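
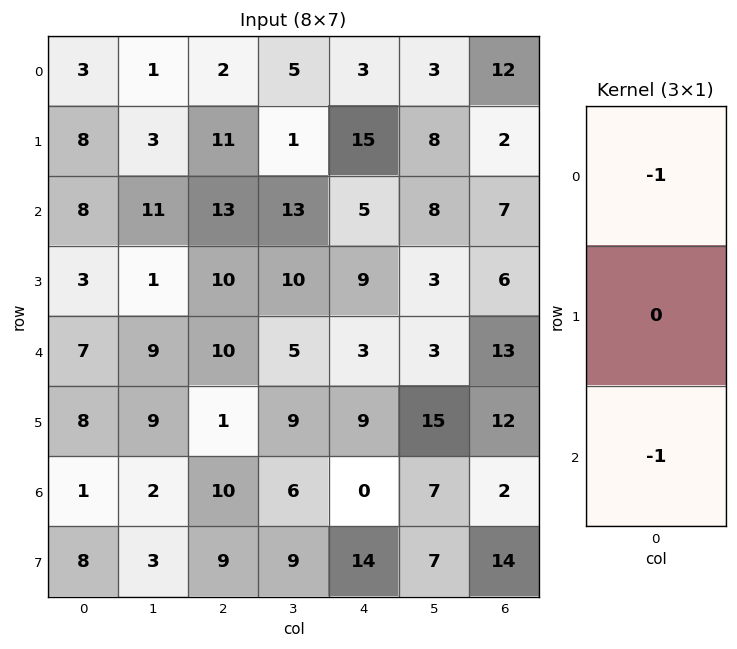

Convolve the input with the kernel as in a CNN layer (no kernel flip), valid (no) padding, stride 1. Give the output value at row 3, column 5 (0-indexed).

-18

The receptive field on the input at this output position is [3 / 3 / 15]. Elementwise product with the kernel and sum: 3·-1 + 15·-1.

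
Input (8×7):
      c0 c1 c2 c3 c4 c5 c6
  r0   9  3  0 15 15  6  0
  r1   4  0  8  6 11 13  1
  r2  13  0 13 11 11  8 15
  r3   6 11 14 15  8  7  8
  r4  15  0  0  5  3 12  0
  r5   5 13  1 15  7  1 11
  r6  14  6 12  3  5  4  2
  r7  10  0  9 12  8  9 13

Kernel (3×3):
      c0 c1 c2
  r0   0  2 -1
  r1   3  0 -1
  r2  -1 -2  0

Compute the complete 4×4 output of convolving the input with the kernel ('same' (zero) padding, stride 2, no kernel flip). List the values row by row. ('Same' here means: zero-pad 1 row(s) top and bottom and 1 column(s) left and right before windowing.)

-11 -22 11 3
-4 -40 3 3
-9 -7 -17 29
-29 -16 -10 -1

Output[0,0]: The receptive field on the zero-padded input at this output position is [0 0 0 / 0 9 3 / 0 4 0]. Elementwise product with the kernel and sum: 0·2 + 0·-1 + 0·3 + 3·-1 + 0·-1 + 4·-2.
Output[0,1]: The receptive field on the zero-padded input at this output position is [0 0 0 / 3 0 15 / 0 8 6]. Elementwise product with the kernel and sum: 0·2 + 0·-1 + 3·3 + 15·-1 + 0·-1 + 8·-2.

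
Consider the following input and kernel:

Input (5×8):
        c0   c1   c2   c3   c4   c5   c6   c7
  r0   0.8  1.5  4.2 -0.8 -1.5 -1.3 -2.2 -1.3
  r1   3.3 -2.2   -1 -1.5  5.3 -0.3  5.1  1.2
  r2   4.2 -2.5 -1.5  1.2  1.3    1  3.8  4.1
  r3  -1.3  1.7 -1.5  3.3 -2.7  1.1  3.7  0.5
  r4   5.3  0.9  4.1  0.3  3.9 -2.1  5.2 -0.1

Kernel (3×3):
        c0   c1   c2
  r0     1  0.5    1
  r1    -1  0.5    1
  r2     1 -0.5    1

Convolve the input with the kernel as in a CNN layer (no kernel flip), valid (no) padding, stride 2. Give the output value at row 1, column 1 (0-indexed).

The receptive field on the input at this output position is [-1.5 1.2 1.3 / -1.5 3.3 -2.7 / 4.1 0.3 3.9]. Elementwise product with the kernel and sum: -1.5·1 + 1.2·0.5 + 1.3·1 + -1.5·-1 + 3.3·0.5 + -2.7·1 + 4.1·1 + 0.3·-0.5 + 3.9·1.

8.7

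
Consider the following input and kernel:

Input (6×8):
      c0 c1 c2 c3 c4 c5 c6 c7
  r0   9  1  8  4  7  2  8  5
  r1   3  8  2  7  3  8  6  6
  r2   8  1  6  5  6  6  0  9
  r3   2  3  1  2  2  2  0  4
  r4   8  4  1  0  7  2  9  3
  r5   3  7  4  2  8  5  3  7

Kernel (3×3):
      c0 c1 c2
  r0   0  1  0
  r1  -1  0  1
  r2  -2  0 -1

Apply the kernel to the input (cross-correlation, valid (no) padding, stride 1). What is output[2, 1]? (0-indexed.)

The receptive field on the input at this output position is [1 6 5 / 3 1 2 / 4 1 0]. Elementwise product with the kernel and sum: 6·1 + 3·-1 + 2·1 + 4·-2 + 0·-1.

-3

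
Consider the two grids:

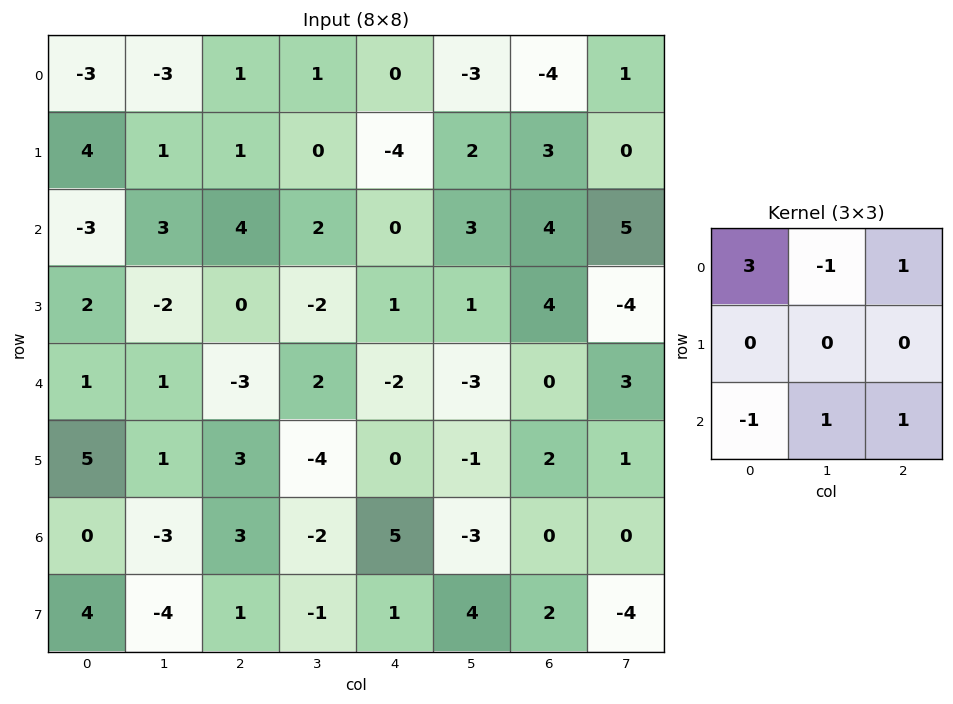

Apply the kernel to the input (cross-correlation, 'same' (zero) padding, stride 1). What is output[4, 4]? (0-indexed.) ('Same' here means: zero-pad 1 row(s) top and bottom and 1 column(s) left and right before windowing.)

The receptive field on the zero-padded input at this output position is [-2 1 1 / 2 -2 -3 / -4 0 -1]. Elementwise product with the kernel and sum: -2·3 + 1·-1 + 1·1 + -4·-1 + 0·1 + -1·1.

-3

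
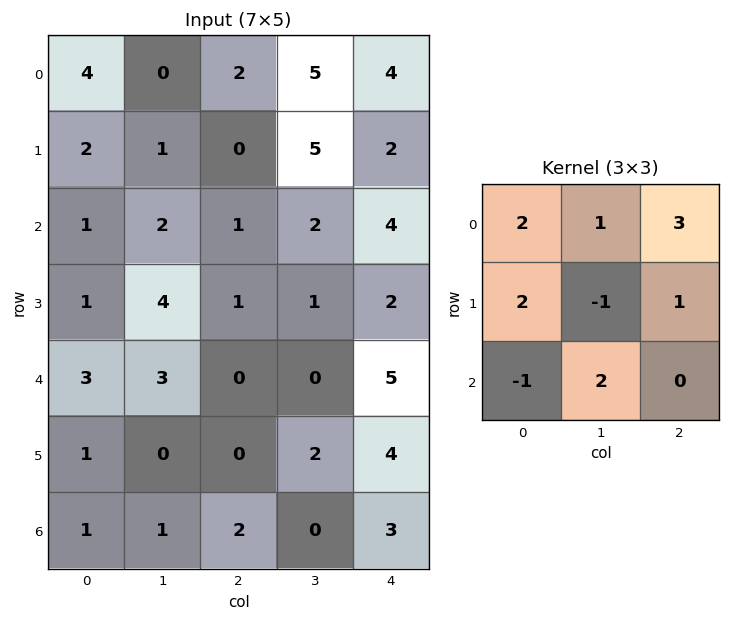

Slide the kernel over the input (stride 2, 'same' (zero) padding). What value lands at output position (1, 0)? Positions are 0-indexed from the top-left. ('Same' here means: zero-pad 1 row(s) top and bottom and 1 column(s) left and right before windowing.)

8

The receptive field on the zero-padded input at this output position is [0 2 1 / 0 1 2 / 0 1 4]. Elementwise product with the kernel and sum: 0·2 + 2·1 + 1·3 + 0·2 + 1·-1 + 2·1 + 0·-1 + 1·2.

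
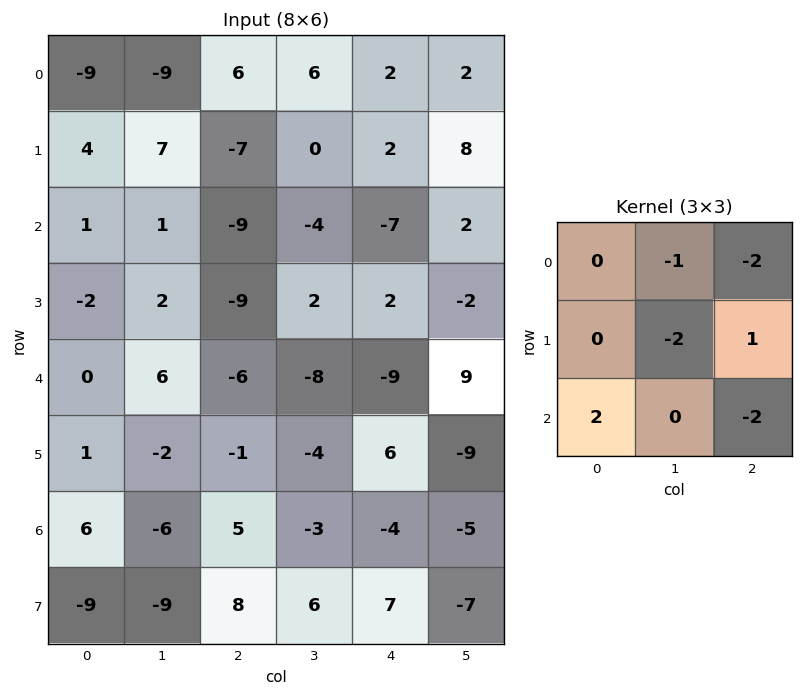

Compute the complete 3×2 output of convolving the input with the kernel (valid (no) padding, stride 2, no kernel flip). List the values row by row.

-4 -12
16 22
11 58

Output[0,0]: The receptive field on the input at this output position is [-9 -9 6 / 4 7 -7 / 1 1 -9]. Elementwise product with the kernel and sum: -9·-1 + 6·-2 + 7·-2 + -7·1 + 1·2 + -9·-2.
Output[0,1]: The receptive field on the input at this output position is [6 6 2 / -7 0 2 / -9 -4 -7]. Elementwise product with the kernel and sum: 6·-1 + 2·-2 + 0·-2 + 2·1 + -9·2 + -7·-2.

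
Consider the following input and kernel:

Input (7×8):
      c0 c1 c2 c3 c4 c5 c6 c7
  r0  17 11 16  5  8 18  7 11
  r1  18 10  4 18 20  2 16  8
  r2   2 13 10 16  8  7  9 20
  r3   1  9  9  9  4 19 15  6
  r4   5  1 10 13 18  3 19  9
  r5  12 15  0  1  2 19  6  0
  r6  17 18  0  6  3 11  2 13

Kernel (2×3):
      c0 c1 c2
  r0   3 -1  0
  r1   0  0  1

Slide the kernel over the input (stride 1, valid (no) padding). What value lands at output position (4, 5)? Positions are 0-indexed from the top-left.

-10

The receptive field on the input at this output position is [3 19 9 / 19 6 0]. Elementwise product with the kernel and sum: 3·3 + 19·-1 + 0·1.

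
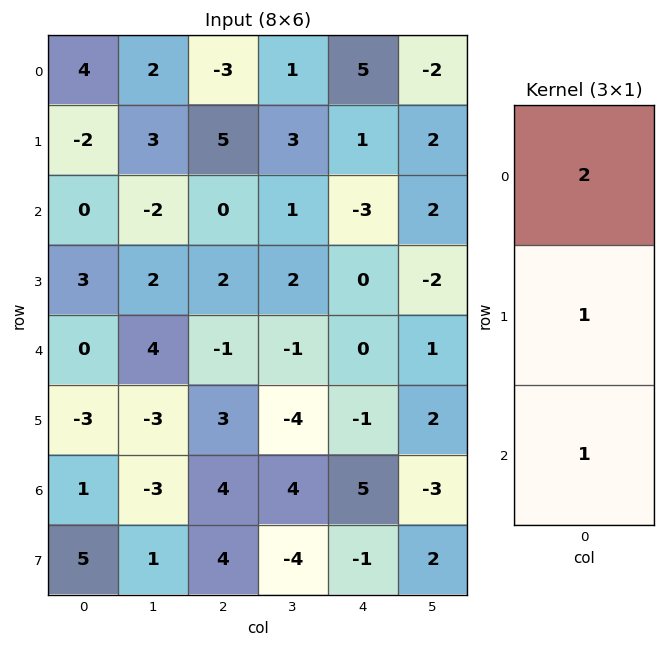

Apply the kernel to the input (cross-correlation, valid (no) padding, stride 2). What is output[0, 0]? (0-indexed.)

6

The receptive field on the input at this output position is [4 / -2 / 0]. Elementwise product with the kernel and sum: 4·2 + -2·1 + 0·1.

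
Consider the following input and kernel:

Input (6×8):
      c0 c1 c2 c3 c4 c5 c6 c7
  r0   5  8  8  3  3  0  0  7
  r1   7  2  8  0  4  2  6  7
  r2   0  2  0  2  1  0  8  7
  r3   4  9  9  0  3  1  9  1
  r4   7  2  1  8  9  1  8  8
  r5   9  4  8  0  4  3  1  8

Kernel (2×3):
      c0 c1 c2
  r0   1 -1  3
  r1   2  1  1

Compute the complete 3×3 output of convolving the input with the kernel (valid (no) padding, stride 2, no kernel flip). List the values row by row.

45 34 19
24 22 41
38 40 44

Output[0,0]: The receptive field on the input at this output position is [5 8 8 / 7 2 8]. Elementwise product with the kernel and sum: 5·1 + 8·-1 + 8·3 + 7·2 + 2·1 + 8·1.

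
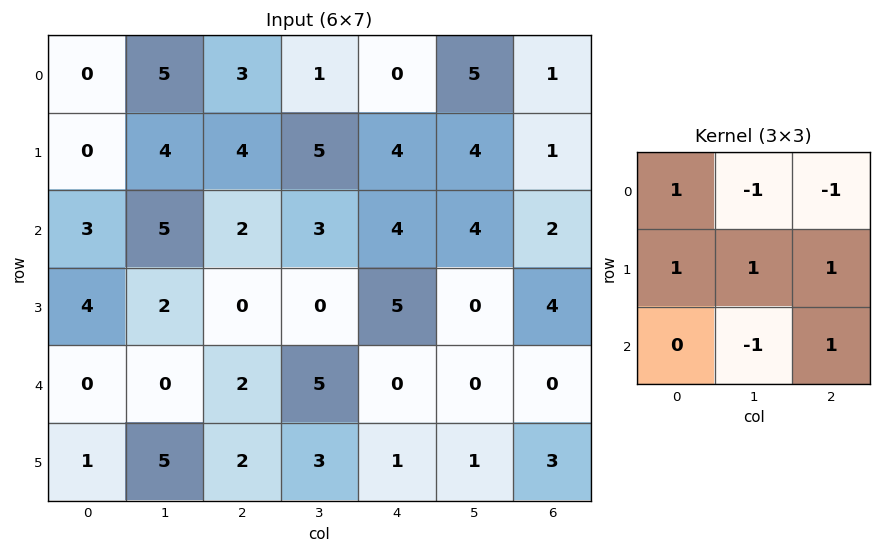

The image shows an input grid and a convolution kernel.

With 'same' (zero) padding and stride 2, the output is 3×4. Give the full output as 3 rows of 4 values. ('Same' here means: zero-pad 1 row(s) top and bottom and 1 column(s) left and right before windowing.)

Output[0,0]: The receptive field on the zero-padded input at this output position is [0 0 0 / 0 0 5 / 0 0 4]. Elementwise product with the kernel and sum: 0·1 + 0·-1 + 0·-1 + 0·1 + 0·1 + 5·1 + 0·-1 + 4·1.

9 10 6 5
2 5 3 5
-2 10 0 -7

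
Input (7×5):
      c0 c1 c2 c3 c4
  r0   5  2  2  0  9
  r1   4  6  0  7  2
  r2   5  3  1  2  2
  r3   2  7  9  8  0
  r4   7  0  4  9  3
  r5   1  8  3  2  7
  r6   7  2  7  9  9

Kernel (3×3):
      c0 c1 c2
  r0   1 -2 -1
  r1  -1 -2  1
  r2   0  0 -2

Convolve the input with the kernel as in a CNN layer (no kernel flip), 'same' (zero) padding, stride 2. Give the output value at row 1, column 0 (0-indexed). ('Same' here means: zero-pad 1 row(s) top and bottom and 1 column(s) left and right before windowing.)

The receptive field on the zero-padded input at this output position is [0 4 6 / 0 5 3 / 0 2 7]. Elementwise product with the kernel and sum: 0·1 + 4·-2 + 6·-1 + 0·-1 + 5·-2 + 3·1 + 7·-2.

-35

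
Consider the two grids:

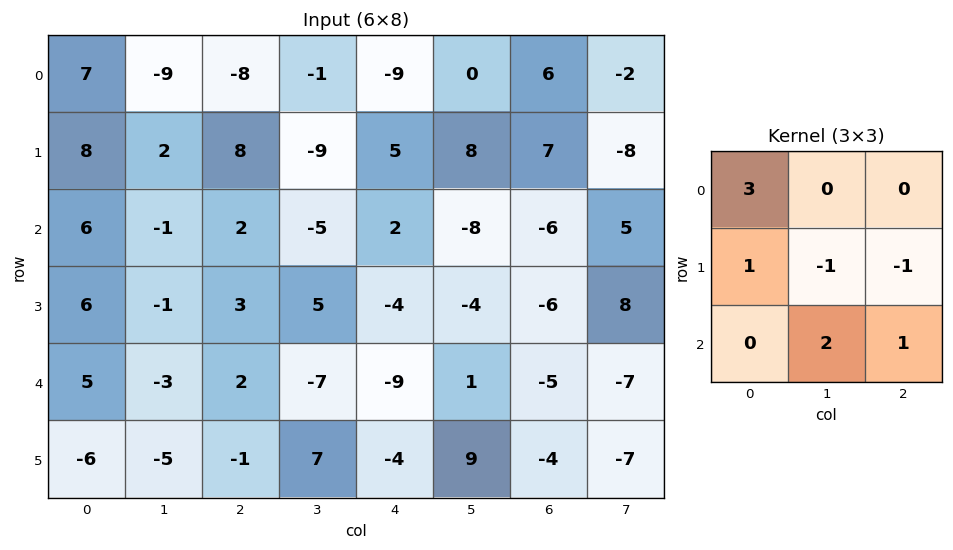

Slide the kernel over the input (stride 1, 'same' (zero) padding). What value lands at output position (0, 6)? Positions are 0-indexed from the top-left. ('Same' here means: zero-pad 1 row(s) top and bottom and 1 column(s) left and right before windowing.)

The receptive field on the zero-padded input at this output position is [0 0 0 / 0 6 -2 / 8 7 -8]. Elementwise product with the kernel and sum: 0·3 + 0·1 + 6·-1 + -2·-1 + 7·2 + -8·1.

2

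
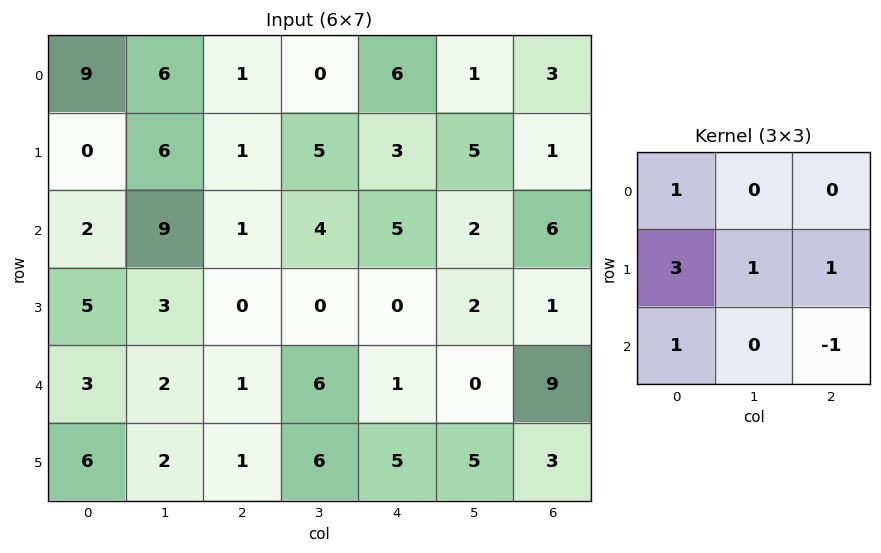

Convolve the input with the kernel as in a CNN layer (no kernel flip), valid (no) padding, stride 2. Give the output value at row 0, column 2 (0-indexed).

20

The receptive field on the input at this output position is [6 1 3 / 3 5 1 / 5 2 6]. Elementwise product with the kernel and sum: 6·1 + 3·3 + 5·1 + 1·1 + 5·1 + 6·-1.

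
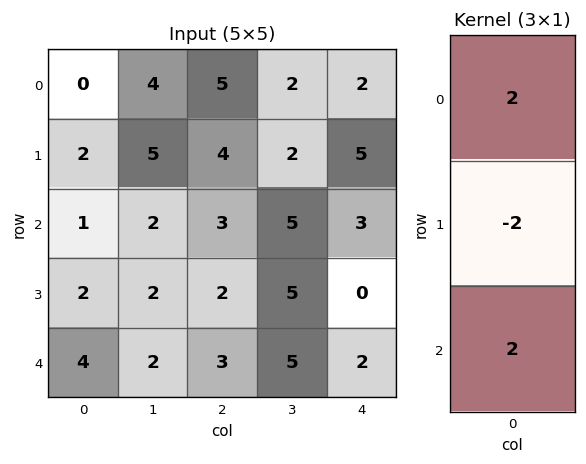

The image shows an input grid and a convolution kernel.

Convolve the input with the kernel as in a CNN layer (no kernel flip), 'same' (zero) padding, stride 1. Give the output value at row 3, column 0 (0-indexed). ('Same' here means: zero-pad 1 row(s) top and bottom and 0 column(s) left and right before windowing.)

6

The receptive field on the zero-padded input at this output position is [1 / 2 / 4]. Elementwise product with the kernel and sum: 1·2 + 2·-2 + 4·2.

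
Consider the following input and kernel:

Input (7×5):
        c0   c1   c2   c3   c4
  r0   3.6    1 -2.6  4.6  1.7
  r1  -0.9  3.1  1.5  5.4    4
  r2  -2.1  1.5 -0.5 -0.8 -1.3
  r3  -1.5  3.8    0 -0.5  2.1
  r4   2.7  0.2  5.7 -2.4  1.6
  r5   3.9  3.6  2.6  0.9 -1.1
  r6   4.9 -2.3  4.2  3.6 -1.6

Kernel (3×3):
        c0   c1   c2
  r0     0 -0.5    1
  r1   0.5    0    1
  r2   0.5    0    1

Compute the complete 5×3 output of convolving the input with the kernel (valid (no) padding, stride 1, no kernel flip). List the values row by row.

-3.6 12.8 2.6
-2.35 6 1.85
5.05 -1.45 5.65
9.7 -0.1 7
16.8 -0.1 3.5

Output[0,0]: The receptive field on the input at this output position is [3.6 1 -2.6 / -0.9 3.1 1.5 / -2.1 1.5 -0.5]. Elementwise product with the kernel and sum: 1·-0.5 + -2.6·1 + -0.9·0.5 + 1.5·1 + -2.1·0.5 + -0.5·1.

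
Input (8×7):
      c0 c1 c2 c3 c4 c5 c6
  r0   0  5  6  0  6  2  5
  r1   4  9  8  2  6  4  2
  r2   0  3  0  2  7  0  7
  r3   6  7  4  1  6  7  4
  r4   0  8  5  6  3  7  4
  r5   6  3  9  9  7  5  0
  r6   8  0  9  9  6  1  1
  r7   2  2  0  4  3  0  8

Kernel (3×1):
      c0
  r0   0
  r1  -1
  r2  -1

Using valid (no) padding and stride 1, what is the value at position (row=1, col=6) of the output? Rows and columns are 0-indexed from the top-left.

-11

The receptive field on the input at this output position is [2 / 7 / 4]. Elementwise product with the kernel and sum: 7·-1 + 4·-1.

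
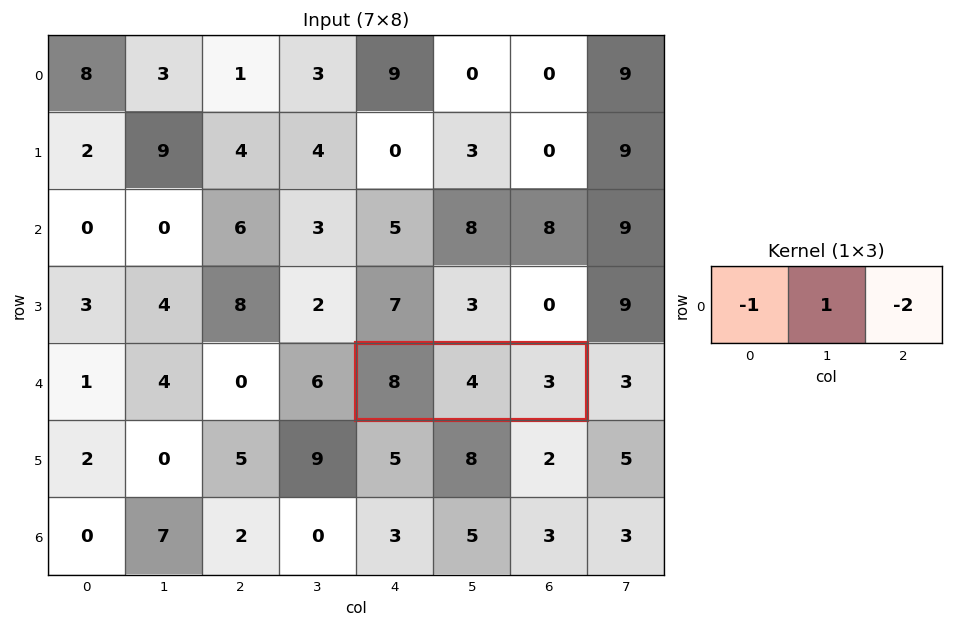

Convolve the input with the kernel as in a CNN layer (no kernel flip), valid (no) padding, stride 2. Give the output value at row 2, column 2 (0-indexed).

The receptive field on the input at this output position is [8 4 3]. Elementwise product with the kernel and sum: 8·-1 + 4·1 + 3·-2.

-10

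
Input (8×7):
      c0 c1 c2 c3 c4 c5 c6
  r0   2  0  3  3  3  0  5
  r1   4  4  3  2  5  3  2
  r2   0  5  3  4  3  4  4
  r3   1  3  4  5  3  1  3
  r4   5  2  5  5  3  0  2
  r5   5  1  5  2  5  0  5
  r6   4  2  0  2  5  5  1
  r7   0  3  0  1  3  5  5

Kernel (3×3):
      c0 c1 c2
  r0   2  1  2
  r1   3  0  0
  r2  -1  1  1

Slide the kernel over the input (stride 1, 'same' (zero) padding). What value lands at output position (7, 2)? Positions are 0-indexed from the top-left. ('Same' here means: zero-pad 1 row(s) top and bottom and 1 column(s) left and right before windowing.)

17

The receptive field on the zero-padded input at this output position is [2 0 2 / 3 0 1 / 0 0 0]. Elementwise product with the kernel and sum: 2·2 + 0·1 + 2·2 + 3·3 + 0·-1 + 0·1 + 0·1.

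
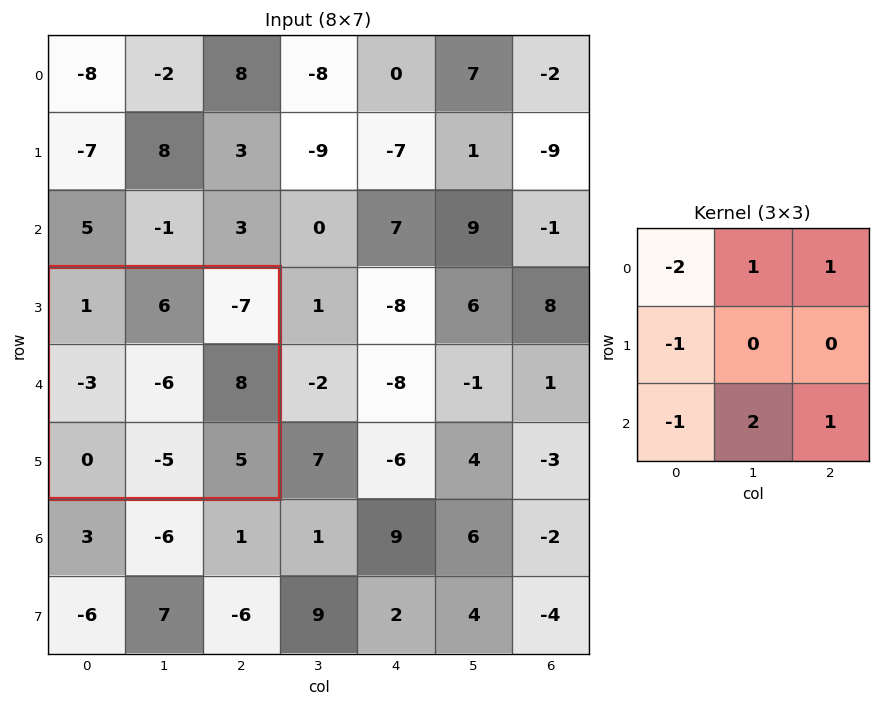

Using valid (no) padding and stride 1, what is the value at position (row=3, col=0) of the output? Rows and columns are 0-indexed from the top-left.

The receptive field on the input at this output position is [1 6 -7 / -3 -6 8 / 0 -5 5]. Elementwise product with the kernel and sum: 1·-2 + 6·1 + -7·1 + -3·-1 + 0·-1 + -5·2 + 5·1.

-5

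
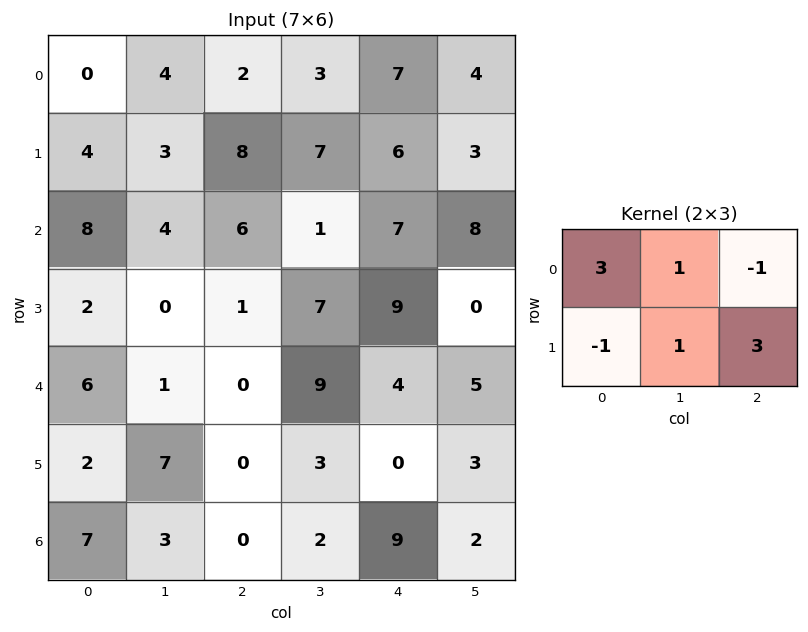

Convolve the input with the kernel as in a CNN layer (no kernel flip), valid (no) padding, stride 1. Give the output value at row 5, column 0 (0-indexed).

The receptive field on the input at this output position is [2 7 0 / 7 3 0]. Elementwise product with the kernel and sum: 2·3 + 7·1 + 0·-1 + 7·-1 + 3·1 + 0·3.

9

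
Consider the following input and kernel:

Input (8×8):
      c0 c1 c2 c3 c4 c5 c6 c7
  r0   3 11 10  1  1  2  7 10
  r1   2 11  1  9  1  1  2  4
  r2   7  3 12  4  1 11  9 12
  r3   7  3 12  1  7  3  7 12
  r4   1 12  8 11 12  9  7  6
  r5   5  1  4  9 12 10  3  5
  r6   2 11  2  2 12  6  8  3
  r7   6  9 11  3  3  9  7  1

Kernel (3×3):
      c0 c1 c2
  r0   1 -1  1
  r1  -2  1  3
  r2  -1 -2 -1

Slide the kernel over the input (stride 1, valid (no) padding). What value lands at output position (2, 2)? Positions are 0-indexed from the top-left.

The receptive field on the input at this output position is [12 4 1 / 12 1 7 / 8 11 12]. Elementwise product with the kernel and sum: 12·1 + 4·-1 + 1·1 + 12·-2 + 1·1 + 7·3 + 8·-1 + 11·-2 + 12·-1.

-35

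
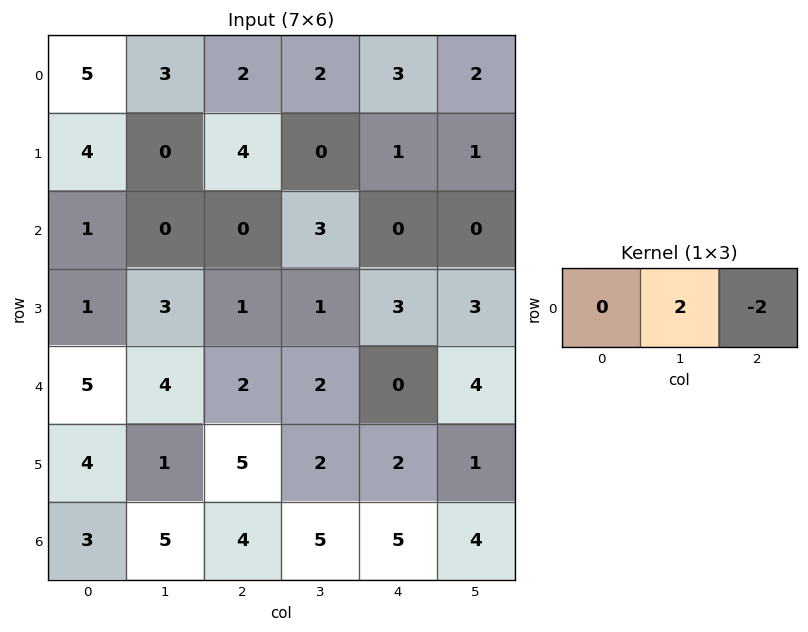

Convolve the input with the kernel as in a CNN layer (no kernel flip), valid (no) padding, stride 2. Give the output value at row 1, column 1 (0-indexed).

6

The receptive field on the input at this output position is [0 3 0]. Elementwise product with the kernel and sum: 3·2 + 0·-2.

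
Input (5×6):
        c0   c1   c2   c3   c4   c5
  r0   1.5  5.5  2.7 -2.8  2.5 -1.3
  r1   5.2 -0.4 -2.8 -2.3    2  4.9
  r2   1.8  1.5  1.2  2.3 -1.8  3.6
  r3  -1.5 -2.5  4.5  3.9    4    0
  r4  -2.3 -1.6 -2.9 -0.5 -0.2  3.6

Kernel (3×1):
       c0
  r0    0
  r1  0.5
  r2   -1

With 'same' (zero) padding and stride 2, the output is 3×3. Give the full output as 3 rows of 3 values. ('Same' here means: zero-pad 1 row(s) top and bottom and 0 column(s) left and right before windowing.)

Output[0,0]: The receptive field on the zero-padded input at this output position is [0 / 1.5 / 5.2]. Elementwise product with the kernel and sum: 1.5·0.5 + 5.2·-1.
Output[0,1]: The receptive field on the zero-padded input at this output position is [0 / 2.7 / -2.8]. Elementwise product with the kernel and sum: 2.7·0.5 + -2.8·-1.

-4.45 4.15 -0.75
2.4 -3.9 -4.9
-1.15 -1.45 -0.1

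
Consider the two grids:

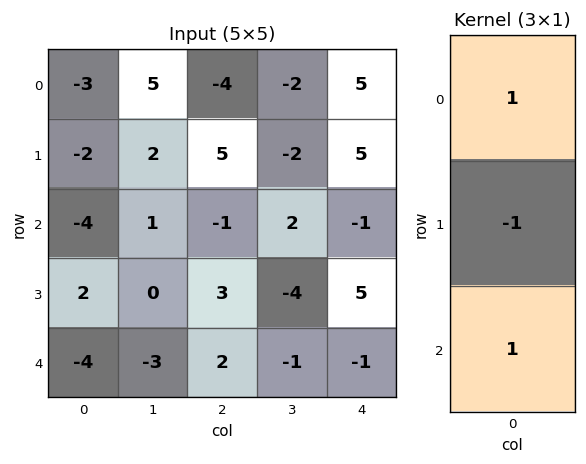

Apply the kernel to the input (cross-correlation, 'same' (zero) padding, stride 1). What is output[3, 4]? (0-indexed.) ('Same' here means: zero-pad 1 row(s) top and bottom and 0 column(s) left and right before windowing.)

-7

The receptive field on the zero-padded input at this output position is [-1 / 5 / -1]. Elementwise product with the kernel and sum: -1·1 + 5·-1 + -1·1.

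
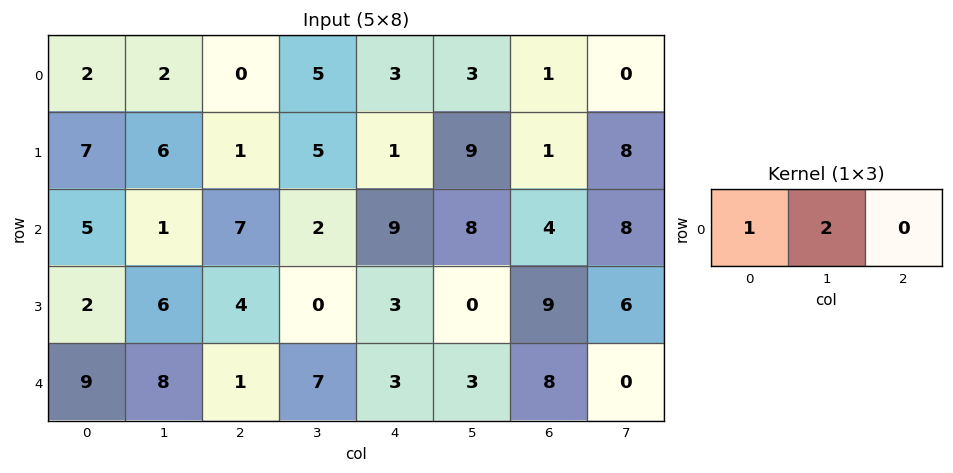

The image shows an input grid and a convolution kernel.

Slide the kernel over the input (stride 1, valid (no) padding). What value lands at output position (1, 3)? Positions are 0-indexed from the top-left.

The receptive field on the input at this output position is [5 1 9]. Elementwise product with the kernel and sum: 5·1 + 1·2.

7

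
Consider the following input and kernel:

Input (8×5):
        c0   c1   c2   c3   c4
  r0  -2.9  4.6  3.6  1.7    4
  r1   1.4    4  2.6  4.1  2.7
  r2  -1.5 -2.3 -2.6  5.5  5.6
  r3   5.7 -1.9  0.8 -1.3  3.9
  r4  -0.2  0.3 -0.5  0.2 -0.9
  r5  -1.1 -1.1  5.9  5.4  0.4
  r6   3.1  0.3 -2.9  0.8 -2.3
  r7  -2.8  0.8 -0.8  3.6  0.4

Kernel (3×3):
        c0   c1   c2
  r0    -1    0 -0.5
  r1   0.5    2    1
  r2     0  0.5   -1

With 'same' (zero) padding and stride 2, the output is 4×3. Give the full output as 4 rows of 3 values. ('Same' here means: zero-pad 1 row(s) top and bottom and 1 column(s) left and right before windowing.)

Output[0,0]: The receptive field on the zero-padded input at this output position is [0 0 0 / 0 -2.9 4.6 / 0 1.4 4]. Elementwise product with the kernel and sum: 0·-1 + 0·-0.5 + 0·0.5 + -2.9·2 + 4.6·1 + 1.4·0.5 + 4·-1.

-4.5 8.4 10.2
-2.55 -5.2 11.8
1.4 -0.55 -0.2
4.85 -10.45 -9.4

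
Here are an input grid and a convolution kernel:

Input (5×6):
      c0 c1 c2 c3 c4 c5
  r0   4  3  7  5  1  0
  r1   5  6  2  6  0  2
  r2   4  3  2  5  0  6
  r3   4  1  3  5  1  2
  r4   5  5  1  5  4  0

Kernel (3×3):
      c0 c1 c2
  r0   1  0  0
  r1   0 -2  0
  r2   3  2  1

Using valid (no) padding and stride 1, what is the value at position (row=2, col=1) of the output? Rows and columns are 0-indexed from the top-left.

19

The receptive field on the input at this output position is [3 2 5 / 1 3 5 / 5 1 5]. Elementwise product with the kernel and sum: 3·1 + 3·-2 + 5·3 + 1·2 + 5·1.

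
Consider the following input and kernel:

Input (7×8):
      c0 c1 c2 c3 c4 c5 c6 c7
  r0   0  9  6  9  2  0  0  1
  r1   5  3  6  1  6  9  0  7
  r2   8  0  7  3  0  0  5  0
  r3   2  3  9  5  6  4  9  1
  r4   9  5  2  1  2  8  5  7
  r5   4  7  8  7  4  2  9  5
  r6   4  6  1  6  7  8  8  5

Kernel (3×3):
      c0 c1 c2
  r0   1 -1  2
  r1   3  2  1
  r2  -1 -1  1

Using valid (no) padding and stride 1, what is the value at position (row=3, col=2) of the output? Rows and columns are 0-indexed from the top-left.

The receptive field on the input at this output position is [9 5 6 / 2 1 2 / 8 7 4]. Elementwise product with the kernel and sum: 9·1 + 5·-1 + 6·2 + 2·3 + 1·2 + 2·1 + 8·-1 + 7·-1 + 4·1.

15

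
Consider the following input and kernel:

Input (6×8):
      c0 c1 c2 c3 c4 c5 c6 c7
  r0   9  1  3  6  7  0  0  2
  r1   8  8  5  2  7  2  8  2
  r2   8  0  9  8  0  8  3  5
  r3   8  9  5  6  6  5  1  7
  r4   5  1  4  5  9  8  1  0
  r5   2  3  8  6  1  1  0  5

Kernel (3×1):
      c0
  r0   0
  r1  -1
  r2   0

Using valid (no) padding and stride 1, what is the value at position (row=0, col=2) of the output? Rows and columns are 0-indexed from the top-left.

-5

The receptive field on the input at this output position is [3 / 5 / 9]. Elementwise product with the kernel and sum: 5·-1.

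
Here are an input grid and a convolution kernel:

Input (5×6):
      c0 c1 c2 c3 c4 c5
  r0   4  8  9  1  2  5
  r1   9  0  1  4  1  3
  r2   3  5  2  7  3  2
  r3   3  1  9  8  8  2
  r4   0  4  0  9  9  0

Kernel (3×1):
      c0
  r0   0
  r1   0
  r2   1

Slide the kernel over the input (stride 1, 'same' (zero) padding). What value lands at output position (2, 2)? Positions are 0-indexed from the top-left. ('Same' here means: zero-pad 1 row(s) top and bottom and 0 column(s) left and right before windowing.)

The receptive field on the zero-padded input at this output position is [1 / 2 / 9]. Elementwise product with the kernel and sum: 9·1.

9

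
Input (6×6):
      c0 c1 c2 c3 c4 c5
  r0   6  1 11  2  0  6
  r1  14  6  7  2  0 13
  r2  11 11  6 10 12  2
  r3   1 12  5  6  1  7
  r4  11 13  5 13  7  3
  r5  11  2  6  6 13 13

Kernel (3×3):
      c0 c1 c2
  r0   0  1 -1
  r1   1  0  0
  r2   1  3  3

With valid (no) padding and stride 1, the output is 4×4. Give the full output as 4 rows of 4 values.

Output[0,0]: The receptive field on the input at this output position is [6 1 11 / 14 6 7 / 11 11 6]. Elementwise product with the kernel and sum: 1·1 + 11·-1 + 14·1 + 11·1 + 11·3 + 6·3.

66 74 81 48
62 61 34 27
71 75 68 59
53 50 73 91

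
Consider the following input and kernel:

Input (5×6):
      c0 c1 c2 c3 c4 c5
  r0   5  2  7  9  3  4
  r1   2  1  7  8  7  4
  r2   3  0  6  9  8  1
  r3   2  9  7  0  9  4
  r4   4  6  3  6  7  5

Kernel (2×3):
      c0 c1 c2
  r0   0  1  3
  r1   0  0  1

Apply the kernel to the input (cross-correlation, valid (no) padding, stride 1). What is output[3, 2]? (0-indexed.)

The receptive field on the input at this output position is [7 0 9 / 3 6 7]. Elementwise product with the kernel and sum: 0·1 + 9·3 + 7·1.

34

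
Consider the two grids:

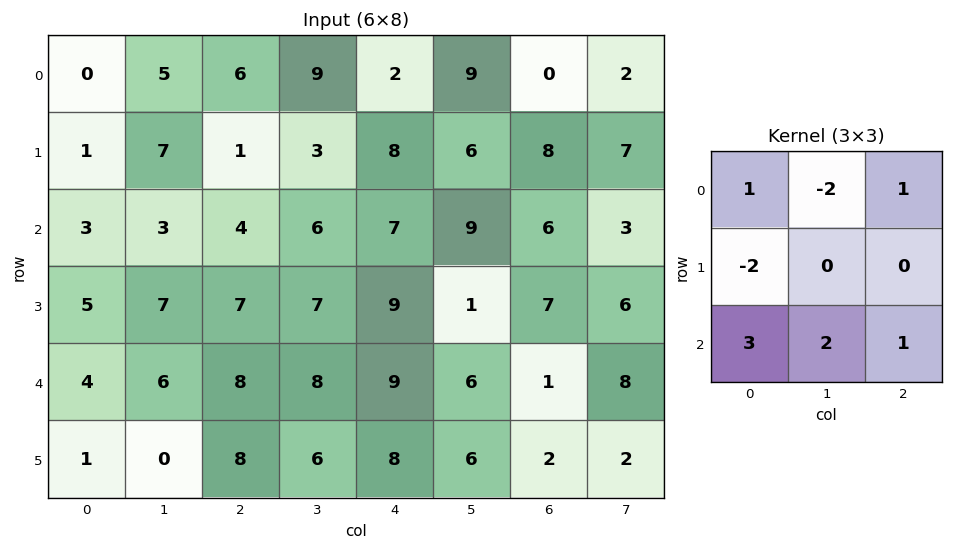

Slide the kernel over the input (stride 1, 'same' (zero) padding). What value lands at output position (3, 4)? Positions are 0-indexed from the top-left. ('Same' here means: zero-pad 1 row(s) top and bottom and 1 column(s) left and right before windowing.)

The receptive field on the zero-padded input at this output position is [6 7 9 / 7 9 1 / 8 9 6]. Elementwise product with the kernel and sum: 6·1 + 7·-2 + 9·1 + 7·-2 + 8·3 + 9·2 + 6·1.

35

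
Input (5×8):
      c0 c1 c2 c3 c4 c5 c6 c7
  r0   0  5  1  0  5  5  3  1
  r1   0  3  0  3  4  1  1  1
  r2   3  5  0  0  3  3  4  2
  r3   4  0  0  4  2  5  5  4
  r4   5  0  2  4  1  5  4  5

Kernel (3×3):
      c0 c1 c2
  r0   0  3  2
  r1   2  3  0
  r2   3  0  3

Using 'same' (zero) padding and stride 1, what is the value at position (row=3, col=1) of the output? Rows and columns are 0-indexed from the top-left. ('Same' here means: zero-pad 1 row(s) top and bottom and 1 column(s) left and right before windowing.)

The receptive field on the zero-padded input at this output position is [3 5 0 / 4 0 0 / 5 0 2]. Elementwise product with the kernel and sum: 5·3 + 0·2 + 4·2 + 0·3 + 5·3 + 2·3.

44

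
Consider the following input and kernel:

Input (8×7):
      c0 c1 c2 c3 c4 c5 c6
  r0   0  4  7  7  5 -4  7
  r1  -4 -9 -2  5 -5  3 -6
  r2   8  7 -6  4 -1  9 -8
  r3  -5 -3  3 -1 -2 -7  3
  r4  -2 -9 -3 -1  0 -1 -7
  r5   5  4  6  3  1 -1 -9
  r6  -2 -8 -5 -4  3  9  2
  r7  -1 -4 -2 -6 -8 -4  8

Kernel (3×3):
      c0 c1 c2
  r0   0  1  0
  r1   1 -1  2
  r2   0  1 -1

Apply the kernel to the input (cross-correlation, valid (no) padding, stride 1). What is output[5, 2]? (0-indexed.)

10

The receptive field on the input at this output position is [6 3 1 / -5 -4 3 / -2 -6 -8]. Elementwise product with the kernel and sum: 3·1 + -5·1 + -4·-1 + 3·2 + -6·1 + -8·-1.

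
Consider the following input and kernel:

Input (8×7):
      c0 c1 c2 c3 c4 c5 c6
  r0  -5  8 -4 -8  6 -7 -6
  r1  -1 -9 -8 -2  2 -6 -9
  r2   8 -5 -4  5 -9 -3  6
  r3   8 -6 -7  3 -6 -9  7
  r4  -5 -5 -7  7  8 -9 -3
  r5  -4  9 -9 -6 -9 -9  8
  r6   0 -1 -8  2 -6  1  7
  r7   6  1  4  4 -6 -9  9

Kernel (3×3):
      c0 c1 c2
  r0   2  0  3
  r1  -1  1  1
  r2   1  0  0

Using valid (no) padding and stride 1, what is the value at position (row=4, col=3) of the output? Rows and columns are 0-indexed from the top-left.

-23

The receptive field on the input at this output position is [7 8 -9 / -6 -9 -9 / 2 -6 1]. Elementwise product with the kernel and sum: 7·2 + -9·3 + -6·-1 + -9·1 + -9·1 + 2·1.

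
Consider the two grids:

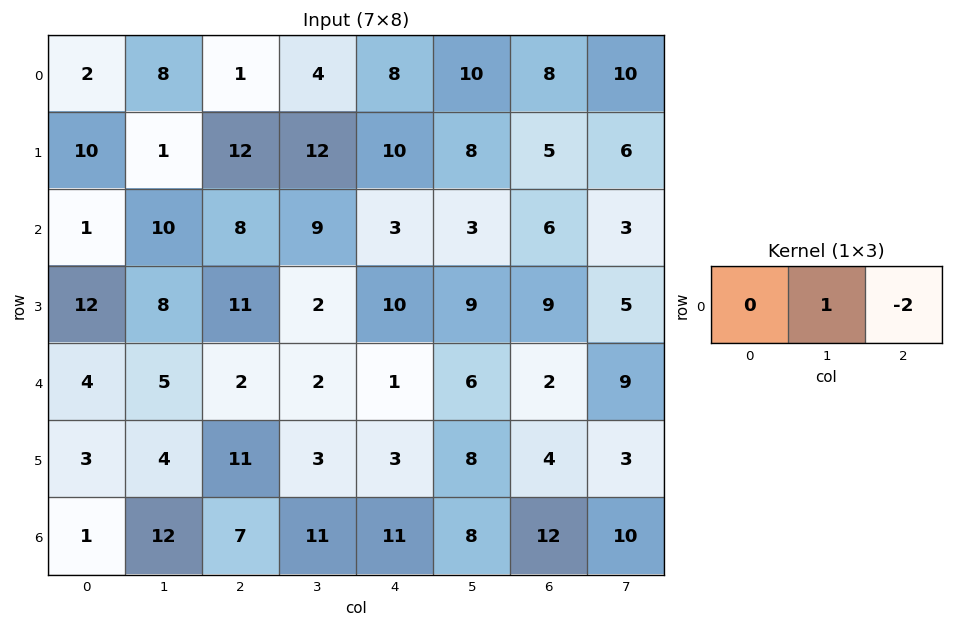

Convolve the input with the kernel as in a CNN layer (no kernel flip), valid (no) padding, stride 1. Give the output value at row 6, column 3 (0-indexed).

-5

The receptive field on the input at this output position is [11 11 8]. Elementwise product with the kernel and sum: 11·1 + 8·-2.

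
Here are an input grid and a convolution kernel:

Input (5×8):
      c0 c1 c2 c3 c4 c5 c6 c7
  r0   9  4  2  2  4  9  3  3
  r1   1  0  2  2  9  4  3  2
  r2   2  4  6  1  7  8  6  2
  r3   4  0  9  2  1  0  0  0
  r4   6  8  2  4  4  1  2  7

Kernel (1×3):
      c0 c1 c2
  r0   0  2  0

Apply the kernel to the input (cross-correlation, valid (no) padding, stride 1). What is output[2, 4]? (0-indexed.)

16

The receptive field on the input at this output position is [7 8 6]. Elementwise product with the kernel and sum: 8·2.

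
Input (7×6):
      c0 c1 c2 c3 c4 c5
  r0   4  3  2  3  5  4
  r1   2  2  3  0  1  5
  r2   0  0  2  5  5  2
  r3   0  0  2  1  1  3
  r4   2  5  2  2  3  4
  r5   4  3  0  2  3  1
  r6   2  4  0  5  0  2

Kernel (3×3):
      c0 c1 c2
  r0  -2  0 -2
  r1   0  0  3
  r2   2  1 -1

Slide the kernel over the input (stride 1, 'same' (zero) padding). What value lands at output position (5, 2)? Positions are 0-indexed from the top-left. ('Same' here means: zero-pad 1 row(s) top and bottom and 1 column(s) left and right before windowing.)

-5

The receptive field on the zero-padded input at this output position is [5 2 2 / 3 0 2 / 4 0 5]. Elementwise product with the kernel and sum: 5·-2 + 2·-2 + 2·3 + 4·2 + 0·1 + 5·-1.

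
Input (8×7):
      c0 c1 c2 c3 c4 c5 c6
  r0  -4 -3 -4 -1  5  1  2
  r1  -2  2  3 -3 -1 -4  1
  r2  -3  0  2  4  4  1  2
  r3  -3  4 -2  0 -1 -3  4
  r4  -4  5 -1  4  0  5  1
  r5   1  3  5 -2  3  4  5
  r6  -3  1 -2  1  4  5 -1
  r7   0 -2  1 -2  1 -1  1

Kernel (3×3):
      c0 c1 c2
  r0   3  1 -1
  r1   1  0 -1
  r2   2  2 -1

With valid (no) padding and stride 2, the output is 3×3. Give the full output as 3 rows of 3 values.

-24 -6 20
-9 11 15
-12 -3 21

Output[0,0]: The receptive field on the input at this output position is [-4 -3 -4 / -2 2 3 / -3 0 2]. Elementwise product with the kernel and sum: -4·3 + -3·1 + -4·-1 + -2·1 + 3·-1 + -3·2 + 0·2 + 2·-1.
Output[0,1]: The receptive field on the input at this output position is [-4 -1 5 / 3 -3 -1 / 2 4 4]. Elementwise product with the kernel and sum: -4·3 + -1·1 + 5·-1 + 3·1 + -1·-1 + 2·2 + 4·2 + 4·-1.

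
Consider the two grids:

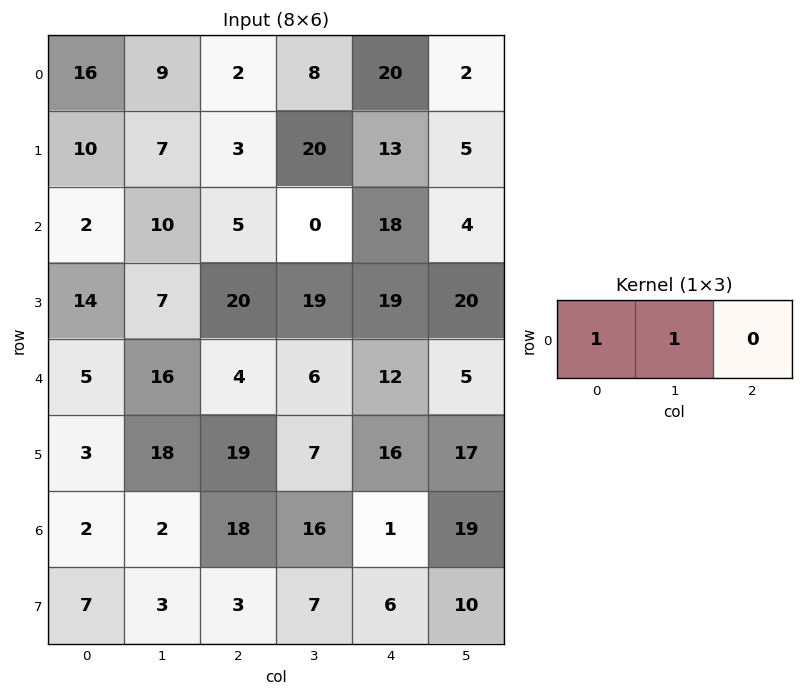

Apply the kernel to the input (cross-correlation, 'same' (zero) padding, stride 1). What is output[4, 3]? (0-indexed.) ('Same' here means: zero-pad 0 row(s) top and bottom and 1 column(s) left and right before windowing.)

10

The receptive field on the zero-padded input at this output position is [4 6 12]. Elementwise product with the kernel and sum: 4·1 + 6·1.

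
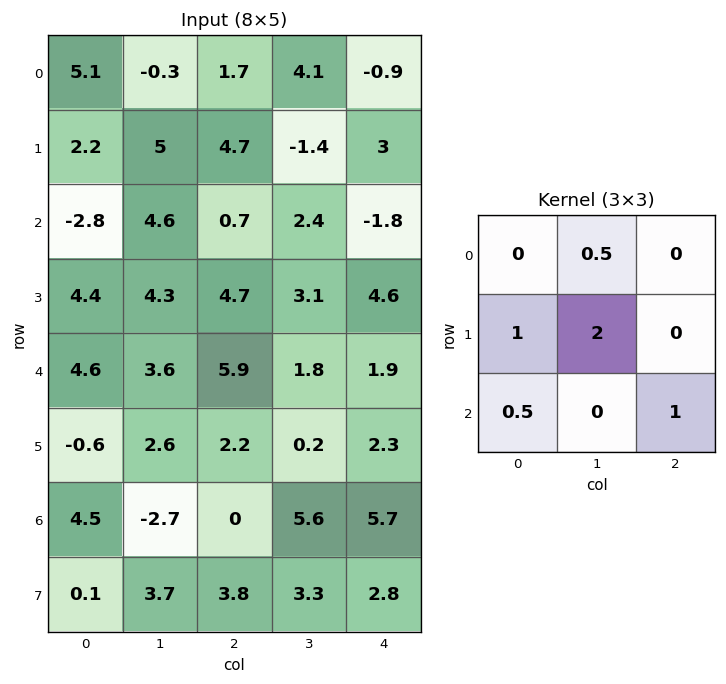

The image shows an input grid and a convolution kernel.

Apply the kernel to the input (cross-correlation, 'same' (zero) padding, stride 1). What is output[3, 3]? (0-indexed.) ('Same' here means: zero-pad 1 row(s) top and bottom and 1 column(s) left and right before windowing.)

The receptive field on the zero-padded input at this output position is [0.7 2.4 -1.8 / 4.7 3.1 4.6 / 5.9 1.8 1.9]. Elementwise product with the kernel and sum: 2.4·0.5 + 4.7·1 + 3.1·2 + 5.9·0.5 + 1.9·1.

16.95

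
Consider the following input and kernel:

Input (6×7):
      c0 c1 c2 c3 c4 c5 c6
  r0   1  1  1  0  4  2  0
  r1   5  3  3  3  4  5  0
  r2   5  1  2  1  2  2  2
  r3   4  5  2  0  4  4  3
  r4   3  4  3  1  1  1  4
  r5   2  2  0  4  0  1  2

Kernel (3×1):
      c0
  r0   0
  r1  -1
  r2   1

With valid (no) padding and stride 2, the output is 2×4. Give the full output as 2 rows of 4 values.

Output[0,0]: The receptive field on the input at this output position is [1 / 5 / 5]. Elementwise product with the kernel and sum: 5·-1 + 5·1.
Output[0,1]: The receptive field on the input at this output position is [1 / 3 / 2]. Elementwise product with the kernel and sum: 3·-1 + 2·1.

0 -1 -2 2
-1 1 -3 1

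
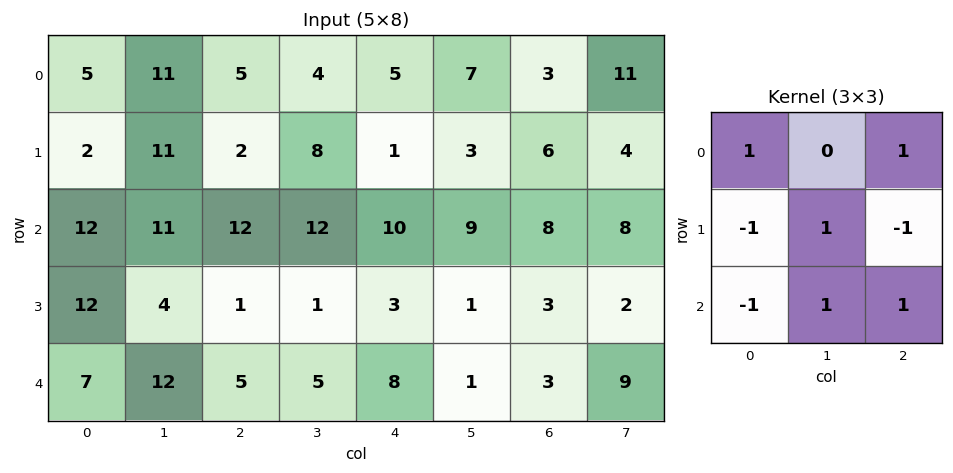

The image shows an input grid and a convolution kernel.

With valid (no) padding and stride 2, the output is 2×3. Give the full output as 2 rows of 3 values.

28 25 11
25 27 9

Output[0,0]: The receptive field on the input at this output position is [5 11 5 / 2 11 2 / 12 11 12]. Elementwise product with the kernel and sum: 5·1 + 5·1 + 2·-1 + 11·1 + 2·-1 + 12·-1 + 11·1 + 12·1.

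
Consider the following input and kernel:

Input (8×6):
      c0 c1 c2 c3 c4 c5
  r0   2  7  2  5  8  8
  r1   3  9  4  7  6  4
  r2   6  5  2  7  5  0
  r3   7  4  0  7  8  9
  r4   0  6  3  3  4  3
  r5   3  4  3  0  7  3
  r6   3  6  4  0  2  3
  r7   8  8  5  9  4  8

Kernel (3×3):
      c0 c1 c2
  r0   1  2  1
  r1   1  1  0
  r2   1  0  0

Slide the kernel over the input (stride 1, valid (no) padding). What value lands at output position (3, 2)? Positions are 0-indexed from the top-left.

The receptive field on the input at this output position is [0 7 8 / 3 3 4 / 3 0 7]. Elementwise product with the kernel and sum: 0·1 + 7·2 + 8·1 + 3·1 + 3·1 + 3·1.

31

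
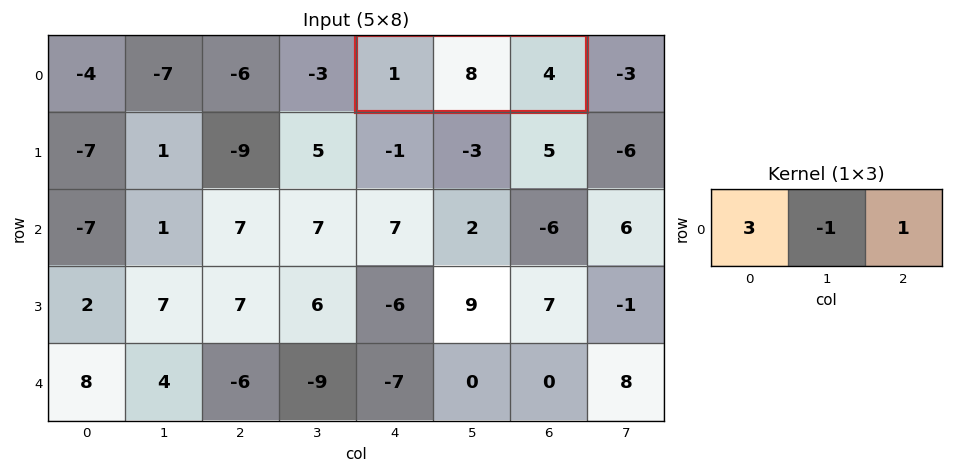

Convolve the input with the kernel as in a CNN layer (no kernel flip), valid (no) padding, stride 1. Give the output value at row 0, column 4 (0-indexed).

The receptive field on the input at this output position is [1 8 4]. Elementwise product with the kernel and sum: 1·3 + 8·-1 + 4·1.

-1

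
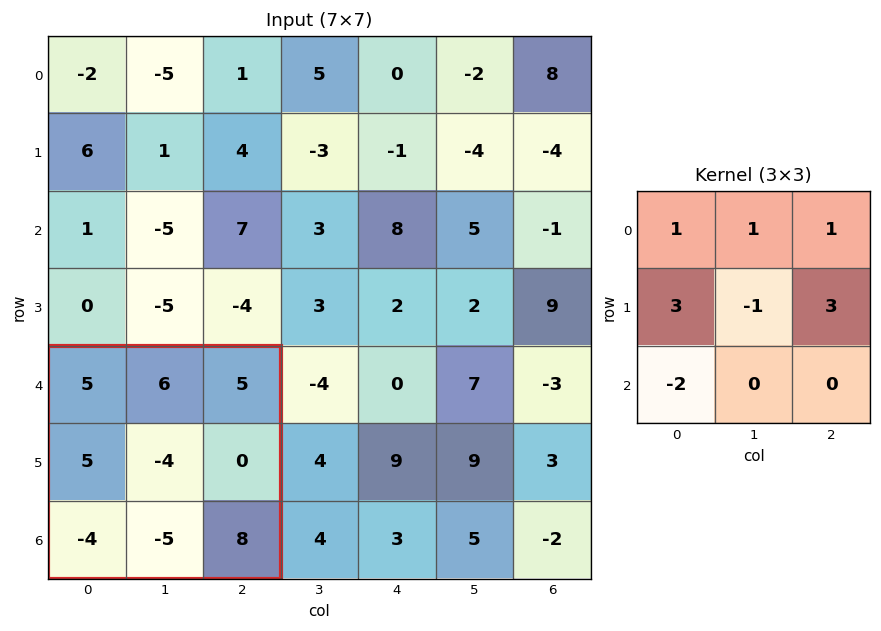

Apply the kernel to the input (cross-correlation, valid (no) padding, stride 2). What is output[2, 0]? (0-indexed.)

43

The receptive field on the input at this output position is [5 6 5 / 5 -4 0 / -4 -5 8]. Elementwise product with the kernel and sum: 5·1 + 6·1 + 5·1 + 5·3 + -4·-1 + 0·3 + -4·-2.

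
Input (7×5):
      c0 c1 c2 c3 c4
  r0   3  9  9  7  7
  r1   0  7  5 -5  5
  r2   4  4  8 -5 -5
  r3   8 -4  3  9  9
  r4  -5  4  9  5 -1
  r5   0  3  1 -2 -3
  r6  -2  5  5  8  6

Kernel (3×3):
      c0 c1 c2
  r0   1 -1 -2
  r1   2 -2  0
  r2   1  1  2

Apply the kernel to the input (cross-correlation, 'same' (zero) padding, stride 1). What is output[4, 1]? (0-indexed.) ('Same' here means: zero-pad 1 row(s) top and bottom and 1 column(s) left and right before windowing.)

-7

The receptive field on the zero-padded input at this output position is [8 -4 3 / -5 4 9 / 0 3 1]. Elementwise product with the kernel and sum: 8·1 + -4·-1 + 3·-2 + -5·2 + 4·-2 + 0·1 + 3·1 + 1·2.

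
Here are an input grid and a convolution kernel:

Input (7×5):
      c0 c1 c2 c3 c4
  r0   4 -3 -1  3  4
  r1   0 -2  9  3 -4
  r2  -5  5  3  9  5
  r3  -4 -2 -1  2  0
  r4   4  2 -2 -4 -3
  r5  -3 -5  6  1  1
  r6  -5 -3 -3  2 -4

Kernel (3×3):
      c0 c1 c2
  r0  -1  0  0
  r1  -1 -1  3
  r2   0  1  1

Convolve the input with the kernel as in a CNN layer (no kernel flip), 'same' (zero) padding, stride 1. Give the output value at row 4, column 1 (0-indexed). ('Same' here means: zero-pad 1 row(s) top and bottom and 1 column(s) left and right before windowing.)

-7

The receptive field on the zero-padded input at this output position is [-4 -2 -1 / 4 2 -2 / -3 -5 6]. Elementwise product with the kernel and sum: -4·-1 + 4·-1 + 2·-1 + -2·3 + -5·1 + 6·1.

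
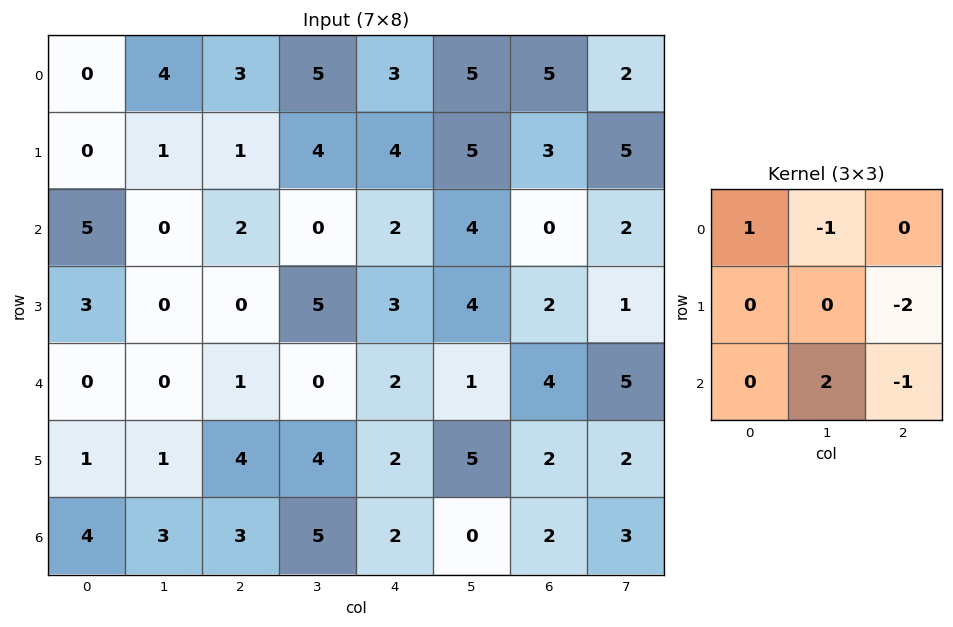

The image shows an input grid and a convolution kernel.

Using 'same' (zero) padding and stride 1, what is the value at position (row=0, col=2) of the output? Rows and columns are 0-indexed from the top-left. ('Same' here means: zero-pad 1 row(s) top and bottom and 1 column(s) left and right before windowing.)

The receptive field on the zero-padded input at this output position is [0 0 0 / 4 3 5 / 1 1 4]. Elementwise product with the kernel and sum: 0·1 + 0·-1 + 5·-2 + 1·2 + 4·-1.

-12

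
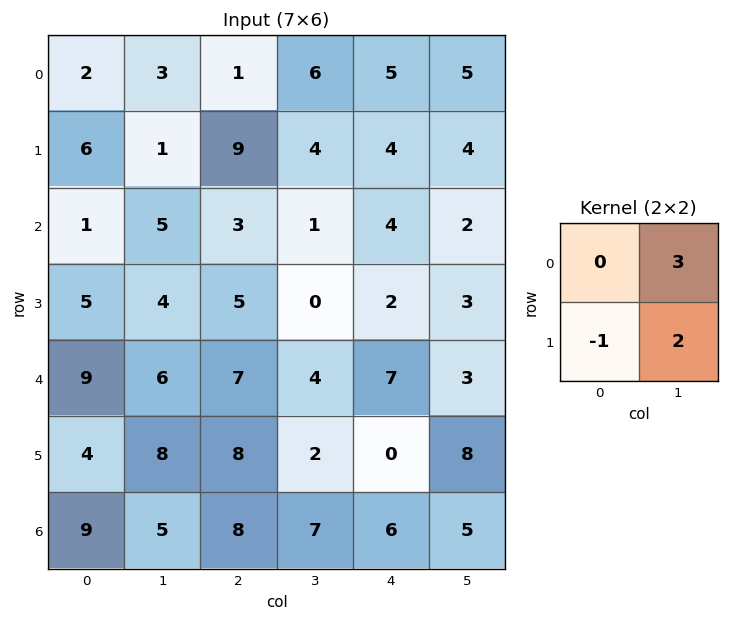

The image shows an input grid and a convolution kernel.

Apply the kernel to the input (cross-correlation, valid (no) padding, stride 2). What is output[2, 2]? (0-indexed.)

25

The receptive field on the input at this output position is [7 3 / 0 8]. Elementwise product with the kernel and sum: 3·3 + 0·-1 + 8·2.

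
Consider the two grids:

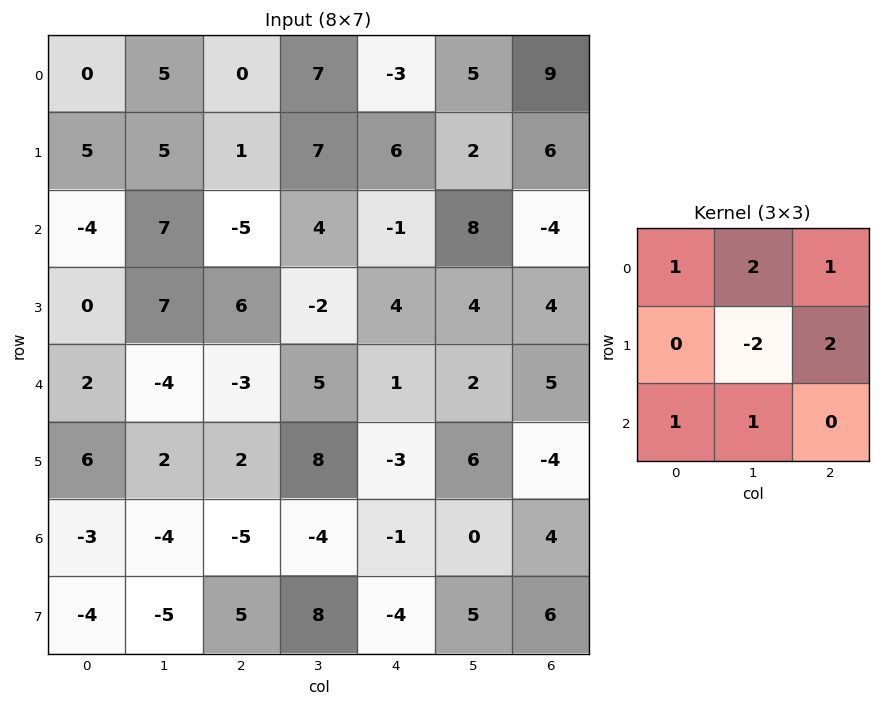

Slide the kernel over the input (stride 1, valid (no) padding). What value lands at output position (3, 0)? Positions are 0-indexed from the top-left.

30

The receptive field on the input at this output position is [0 7 6 / 2 -4 -3 / 6 2 2]. Elementwise product with the kernel and sum: 0·1 + 7·2 + 6·1 + -4·-2 + -3·2 + 6·1 + 2·1.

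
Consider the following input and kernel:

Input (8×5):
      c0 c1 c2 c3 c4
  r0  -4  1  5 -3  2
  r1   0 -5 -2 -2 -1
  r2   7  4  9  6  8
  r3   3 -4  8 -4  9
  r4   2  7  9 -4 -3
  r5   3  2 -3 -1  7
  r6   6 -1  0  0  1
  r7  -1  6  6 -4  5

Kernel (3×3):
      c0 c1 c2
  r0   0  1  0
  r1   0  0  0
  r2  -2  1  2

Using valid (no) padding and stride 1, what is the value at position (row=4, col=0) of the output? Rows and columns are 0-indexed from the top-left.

The receptive field on the input at this output position is [2 7 9 / 3 2 -3 / 6 -1 0]. Elementwise product with the kernel and sum: 7·1 + 6·-2 + -1·1 + 0·2.

-6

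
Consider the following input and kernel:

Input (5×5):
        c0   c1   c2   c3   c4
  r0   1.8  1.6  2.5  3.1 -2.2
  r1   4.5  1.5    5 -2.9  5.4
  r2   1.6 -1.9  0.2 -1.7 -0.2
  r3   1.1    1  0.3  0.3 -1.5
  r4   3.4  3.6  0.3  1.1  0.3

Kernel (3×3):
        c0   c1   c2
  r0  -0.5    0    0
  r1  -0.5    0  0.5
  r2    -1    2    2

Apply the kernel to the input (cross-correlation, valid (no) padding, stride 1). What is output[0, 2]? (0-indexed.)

The receptive field on the input at this output position is [2.5 3.1 -2.2 / 5 -2.9 5.4 / 0.2 -1.7 -0.2]. Elementwise product with the kernel and sum: 2.5·-0.5 + 5·-0.5 + 5.4·0.5 + 0.2·-1 + -1.7·2 + -0.2·2.

-5.05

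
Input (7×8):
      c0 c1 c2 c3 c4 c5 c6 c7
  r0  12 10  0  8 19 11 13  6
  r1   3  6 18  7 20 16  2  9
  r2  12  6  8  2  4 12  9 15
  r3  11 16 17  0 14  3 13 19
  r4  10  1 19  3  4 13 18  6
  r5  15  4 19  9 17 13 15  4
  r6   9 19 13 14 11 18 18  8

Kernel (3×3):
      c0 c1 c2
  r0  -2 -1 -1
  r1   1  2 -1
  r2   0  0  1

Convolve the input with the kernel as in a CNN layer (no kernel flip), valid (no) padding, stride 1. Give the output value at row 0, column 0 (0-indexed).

-29

The receptive field on the input at this output position is [12 10 0 / 3 6 18 / 12 6 8]. Elementwise product with the kernel and sum: 12·-2 + 10·-1 + 0·-1 + 3·1 + 6·2 + 18·-1 + 8·1.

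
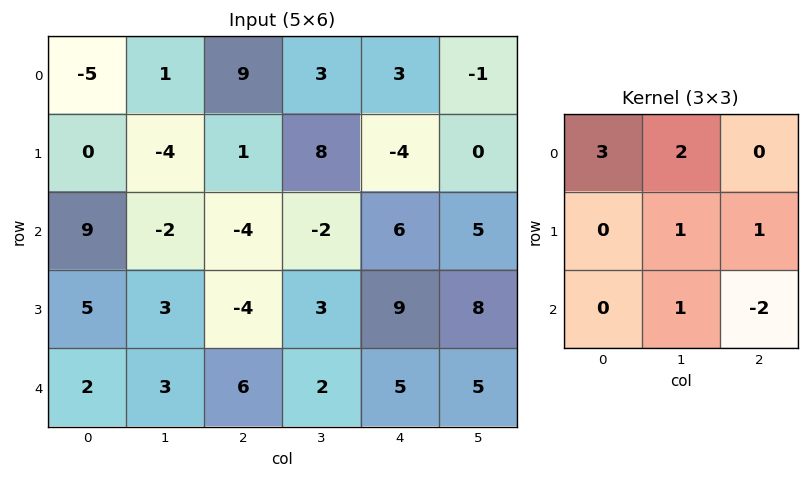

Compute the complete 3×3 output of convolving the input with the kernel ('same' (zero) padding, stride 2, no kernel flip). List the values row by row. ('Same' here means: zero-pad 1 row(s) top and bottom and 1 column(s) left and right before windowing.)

4 -3 -2
6 -26 20
15 9 37

Output[0,0]: The receptive field on the zero-padded input at this output position is [0 0 0 / 0 -5 1 / 0 0 -4]. Elementwise product with the kernel and sum: 0·3 + 0·2 + -5·1 + 1·1 + 0·1 + -4·-2.
Output[0,1]: The receptive field on the zero-padded input at this output position is [0 0 0 / 1 9 3 / -4 1 8]. Elementwise product with the kernel and sum: 0·3 + 0·2 + 9·1 + 3·1 + 1·1 + 8·-2.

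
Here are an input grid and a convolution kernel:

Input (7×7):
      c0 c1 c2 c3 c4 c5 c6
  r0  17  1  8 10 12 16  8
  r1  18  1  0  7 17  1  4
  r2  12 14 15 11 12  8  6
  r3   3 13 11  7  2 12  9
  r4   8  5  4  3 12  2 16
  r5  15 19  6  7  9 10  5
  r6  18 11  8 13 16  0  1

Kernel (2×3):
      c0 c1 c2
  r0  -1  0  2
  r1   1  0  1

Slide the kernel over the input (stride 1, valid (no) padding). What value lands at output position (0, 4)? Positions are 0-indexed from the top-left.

The receptive field on the input at this output position is [12 16 8 / 17 1 4]. Elementwise product with the kernel and sum: 12·-1 + 8·2 + 17·1 + 4·1.

25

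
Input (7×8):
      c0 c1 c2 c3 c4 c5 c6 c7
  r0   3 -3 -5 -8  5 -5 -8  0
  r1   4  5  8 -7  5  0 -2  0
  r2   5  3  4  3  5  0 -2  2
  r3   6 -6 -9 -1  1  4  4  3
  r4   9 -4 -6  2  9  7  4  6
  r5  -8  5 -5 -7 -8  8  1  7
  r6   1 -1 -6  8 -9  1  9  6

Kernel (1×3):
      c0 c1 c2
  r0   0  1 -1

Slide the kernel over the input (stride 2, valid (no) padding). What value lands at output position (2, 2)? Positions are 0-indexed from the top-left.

3

The receptive field on the input at this output position is [9 7 4]. Elementwise product with the kernel and sum: 7·1 + 4·-1.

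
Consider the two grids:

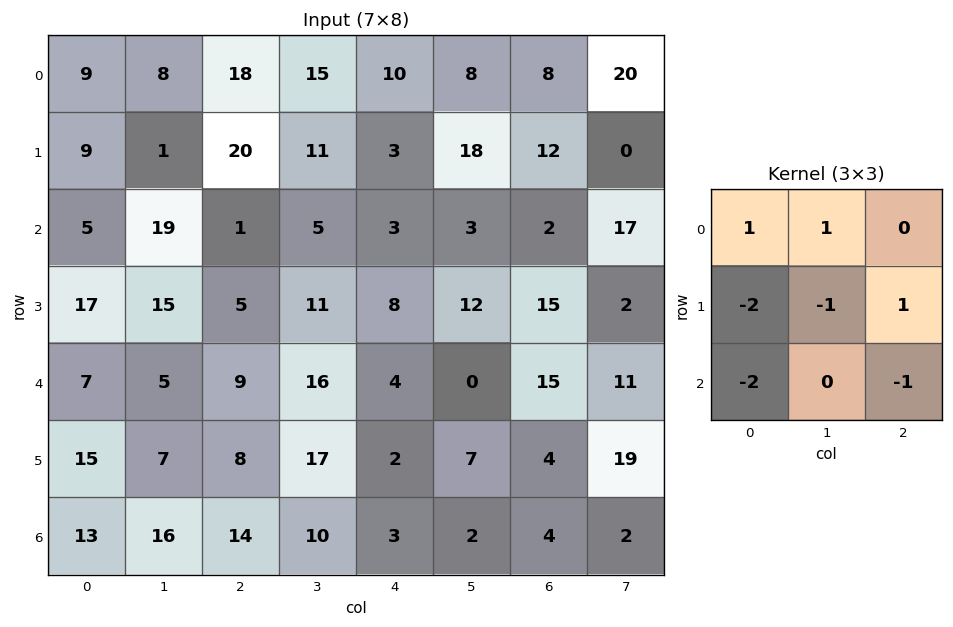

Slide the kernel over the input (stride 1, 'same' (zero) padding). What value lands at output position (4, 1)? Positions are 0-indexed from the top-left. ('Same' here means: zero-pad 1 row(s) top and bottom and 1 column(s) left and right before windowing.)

-16

The receptive field on the zero-padded input at this output position is [17 15 5 / 7 5 9 / 15 7 8]. Elementwise product with the kernel and sum: 17·1 + 15·1 + 7·-2 + 5·-1 + 9·1 + 15·-2 + 8·-1.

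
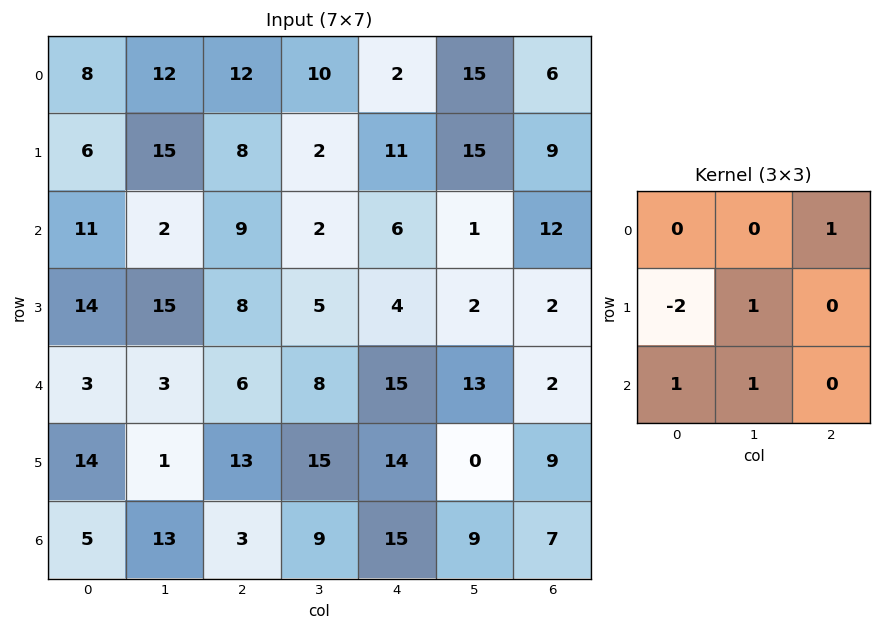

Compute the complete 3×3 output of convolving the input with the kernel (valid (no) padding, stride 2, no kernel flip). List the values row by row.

Output[0,0]: The receptive field on the input at this output position is [8 12 12 / 6 15 8 / 11 2 9]. Elementwise product with the kernel and sum: 12·1 + 6·-2 + 15·1 + 11·1 + 2·1.
Output[0,1]: The receptive field on the input at this output position is [12 10 2 / 8 2 11 / 9 2 6]. Elementwise product with the kernel and sum: 2·1 + 8·-2 + 2·1 + 9·1 + 2·1.

28 -1 6
2 9 34
-3 16 -2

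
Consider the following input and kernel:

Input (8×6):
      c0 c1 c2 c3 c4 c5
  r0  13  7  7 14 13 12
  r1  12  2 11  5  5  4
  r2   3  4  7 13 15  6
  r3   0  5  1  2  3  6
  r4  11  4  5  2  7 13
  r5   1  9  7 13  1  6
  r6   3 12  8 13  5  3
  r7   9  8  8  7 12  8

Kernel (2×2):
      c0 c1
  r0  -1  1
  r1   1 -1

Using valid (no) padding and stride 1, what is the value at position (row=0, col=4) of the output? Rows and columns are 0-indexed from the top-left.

The receptive field on the input at this output position is [13 12 / 5 4]. Elementwise product with the kernel and sum: 13·-1 + 12·1 + 5·1 + 4·-1.

0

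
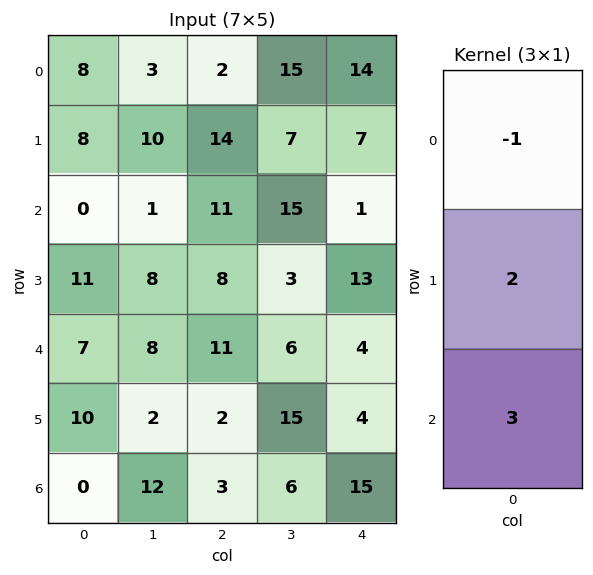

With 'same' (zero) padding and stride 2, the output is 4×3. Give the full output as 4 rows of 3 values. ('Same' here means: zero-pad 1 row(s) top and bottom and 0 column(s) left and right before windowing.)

Output[0,0]: The receptive field on the zero-padded input at this output position is [0 / 8 / 8]. Elementwise product with the kernel and sum: 0·-1 + 8·2 + 8·3.
Output[0,1]: The receptive field on the zero-padded input at this output position is [0 / 2 / 14]. Elementwise product with the kernel and sum: 0·-1 + 2·2 + 14·3.

40 46 49
25 32 34
33 20 7
-10 4 26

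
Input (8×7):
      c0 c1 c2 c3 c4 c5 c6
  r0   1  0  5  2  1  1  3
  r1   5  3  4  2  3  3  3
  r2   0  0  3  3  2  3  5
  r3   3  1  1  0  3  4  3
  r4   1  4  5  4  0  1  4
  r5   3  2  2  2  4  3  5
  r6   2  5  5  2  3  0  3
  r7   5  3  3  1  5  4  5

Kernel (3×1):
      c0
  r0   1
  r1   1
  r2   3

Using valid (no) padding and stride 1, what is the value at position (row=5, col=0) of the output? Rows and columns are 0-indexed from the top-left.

The receptive field on the input at this output position is [3 / 2 / 5]. Elementwise product with the kernel and sum: 3·1 + 2·1 + 5·3.

20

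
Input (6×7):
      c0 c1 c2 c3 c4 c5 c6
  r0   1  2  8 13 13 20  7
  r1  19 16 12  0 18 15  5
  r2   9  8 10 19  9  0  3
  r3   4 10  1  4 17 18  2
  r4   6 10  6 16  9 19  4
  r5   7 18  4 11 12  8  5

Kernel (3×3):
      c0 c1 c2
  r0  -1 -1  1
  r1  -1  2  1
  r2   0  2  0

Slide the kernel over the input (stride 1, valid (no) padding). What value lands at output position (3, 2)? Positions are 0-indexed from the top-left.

69

The receptive field on the input at this output position is [1 4 17 / 6 16 9 / 4 11 12]. Elementwise product with the kernel and sum: 1·-1 + 4·-1 + 17·1 + 6·-1 + 16·2 + 9·1 + 11·2.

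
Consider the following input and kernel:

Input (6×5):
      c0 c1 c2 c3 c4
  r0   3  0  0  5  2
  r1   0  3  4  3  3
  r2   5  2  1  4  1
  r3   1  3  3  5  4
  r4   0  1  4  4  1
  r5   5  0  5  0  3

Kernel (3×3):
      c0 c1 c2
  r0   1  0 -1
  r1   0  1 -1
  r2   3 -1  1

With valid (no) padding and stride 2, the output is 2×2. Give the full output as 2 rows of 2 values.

Output[0,0]: The receptive field on the input at this output position is [3 0 0 / 0 3 4 / 5 2 1]. Elementwise product with the kernel and sum: 3·1 + 0·-1 + 3·1 + 4·-1 + 5·3 + 2·-1 + 1·1.
Output[0,1]: The receptive field on the input at this output position is [0 5 2 / 4 3 3 / 1 4 1]. Elementwise product with the kernel and sum: 0·1 + 2·-1 + 3·1 + 3·-1 + 1·3 + 4·-1 + 1·1.

16 -2
7 10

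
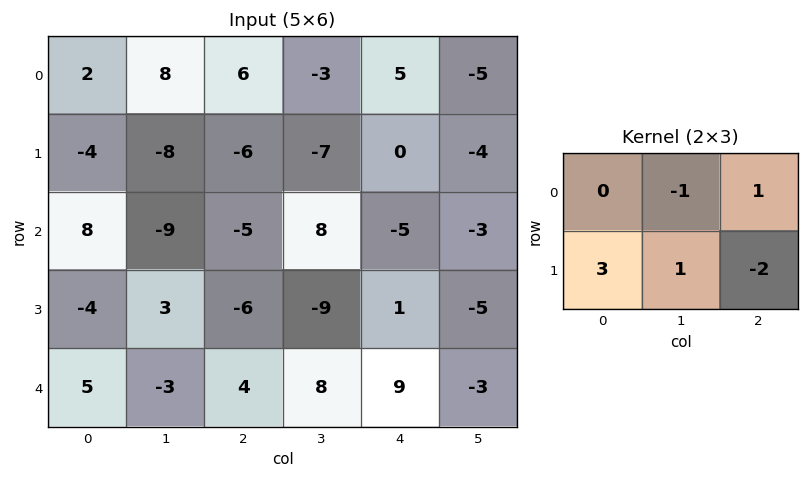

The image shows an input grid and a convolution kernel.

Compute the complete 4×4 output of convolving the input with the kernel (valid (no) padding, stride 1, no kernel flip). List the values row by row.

Output[0,0]: The receptive field on the input at this output position is [2 8 6 / -4 -8 -6]. Elementwise product with the kernel and sum: 8·-1 + 6·1 + -4·3 + -8·1 + -6·-2.
Output[0,1]: The receptive field on the input at this output position is [8 6 -3 / -8 -6 -7]. Elementwise product with the kernel and sum: 6·-1 + -3·1 + -8·3 + -6·1 + -7·-2.

-10 -25 -17 -23
27 -49 10 21
7 34 -42 -14
-5 -24 12 33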